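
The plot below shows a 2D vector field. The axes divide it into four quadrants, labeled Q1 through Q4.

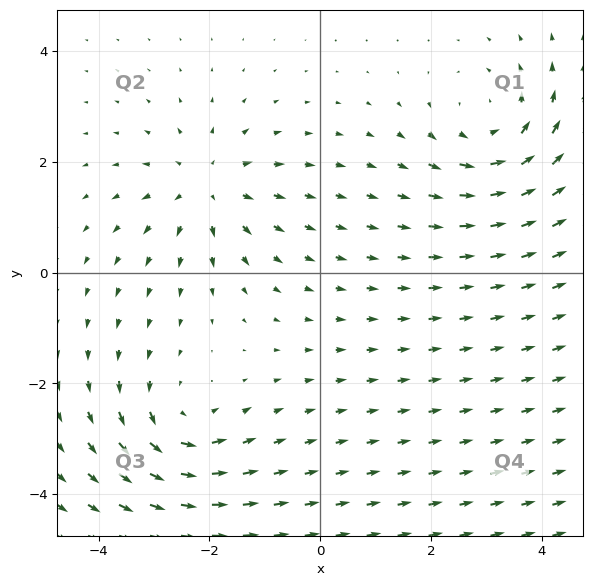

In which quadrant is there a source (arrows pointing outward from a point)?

Q2

The source sits at approximately (-2.0, 1.5), which lies in quadrant Q2. The divergence there is about +4, positive as expected for a source.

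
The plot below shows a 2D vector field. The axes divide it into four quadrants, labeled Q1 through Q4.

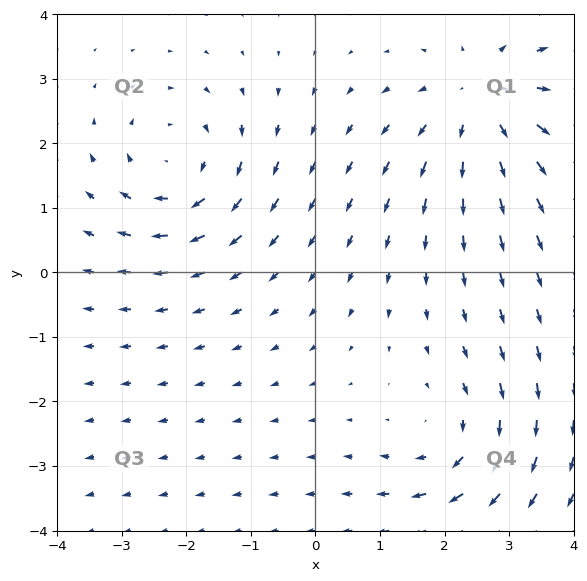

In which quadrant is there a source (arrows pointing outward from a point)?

The source sits at approximately (2.6, 2.7), which lies in quadrant Q1. The divergence there is about +4, positive as expected for a source.

Q1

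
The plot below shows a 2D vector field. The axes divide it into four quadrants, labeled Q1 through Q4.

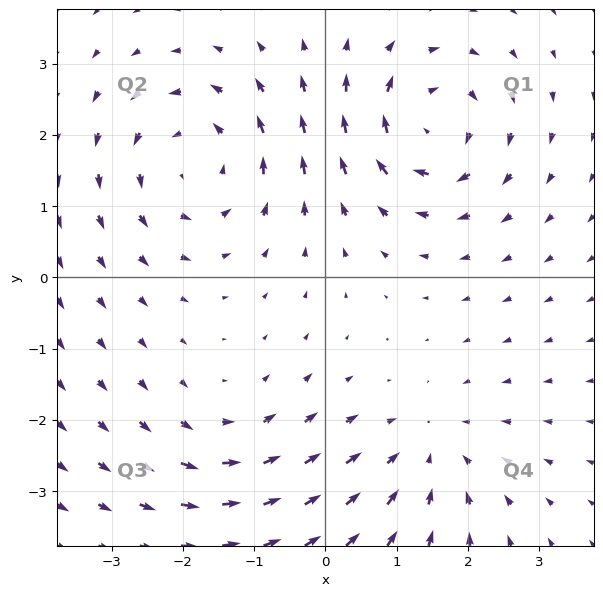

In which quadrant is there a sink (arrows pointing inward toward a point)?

The sink sits at approximately (1.5, -2.4), which lies in quadrant Q4. The divergence there is about -3, negative as expected for a sink.

Q4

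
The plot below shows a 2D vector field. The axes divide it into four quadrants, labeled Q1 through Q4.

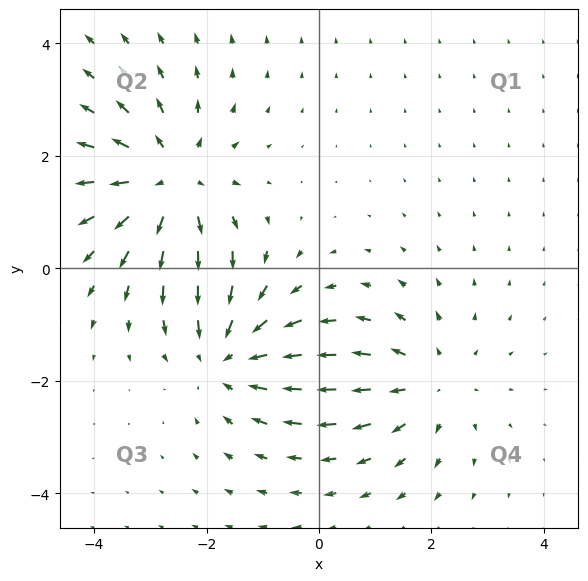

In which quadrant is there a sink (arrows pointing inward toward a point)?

Q3

The sink sits at approximately (-1.6, -1.6), which lies in quadrant Q3. The divergence there is about -3, negative as expected for a sink.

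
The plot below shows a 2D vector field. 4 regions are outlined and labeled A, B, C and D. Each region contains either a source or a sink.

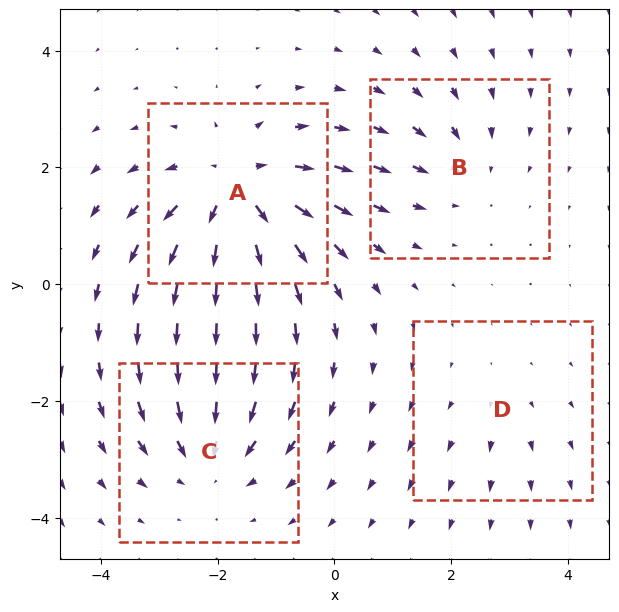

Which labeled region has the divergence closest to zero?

Divergence at each region's feature centre — A: about +6, B: about -3, C: about -4, D: about +2. Region D is closest to zero.

D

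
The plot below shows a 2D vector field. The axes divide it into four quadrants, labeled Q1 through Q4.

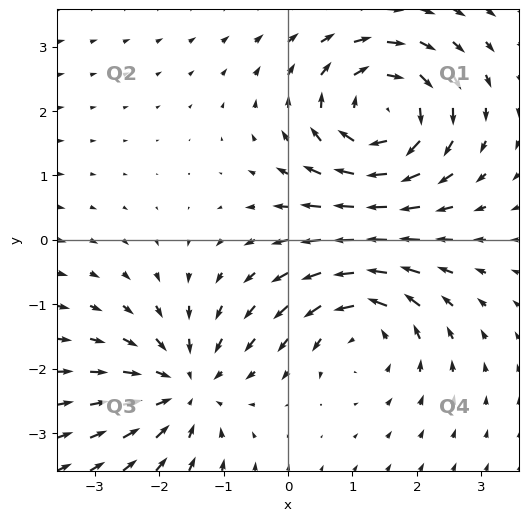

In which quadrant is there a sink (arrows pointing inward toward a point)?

The sink sits at approximately (-1.6, -2.3), which lies in quadrant Q3. The divergence there is about -3, negative as expected for a sink.

Q3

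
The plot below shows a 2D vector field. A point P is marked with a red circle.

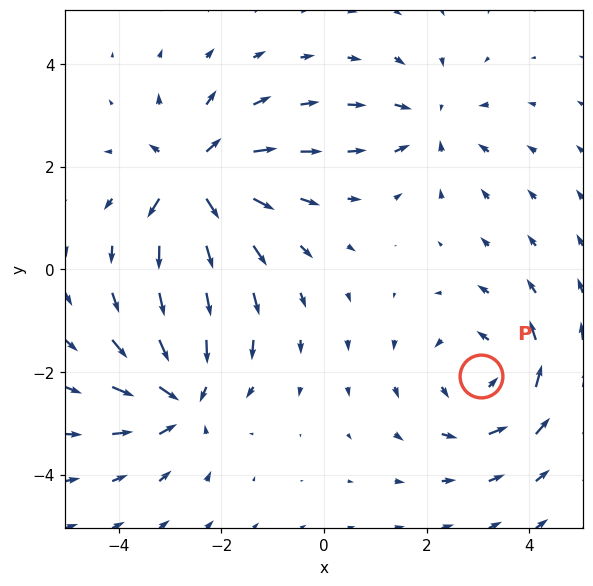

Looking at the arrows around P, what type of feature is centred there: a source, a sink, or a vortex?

At P (3.1, -2.1) the arrows circulate counterclockwise. Divergence ≈0, curl about +4 — near-zero divergence with nonzero curl is a vortex.

vortex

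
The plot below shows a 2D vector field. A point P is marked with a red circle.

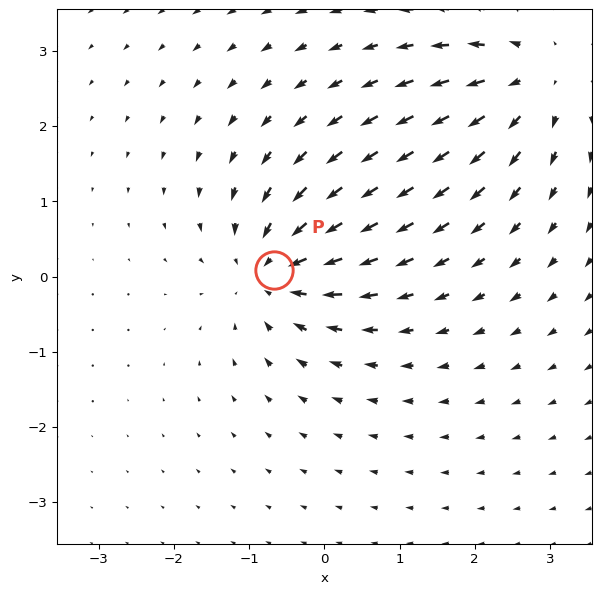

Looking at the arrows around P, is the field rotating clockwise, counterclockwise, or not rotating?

Near P at (-0.7, 0.1) the arrows show no circulation. The curl there is ≈0.

not rotating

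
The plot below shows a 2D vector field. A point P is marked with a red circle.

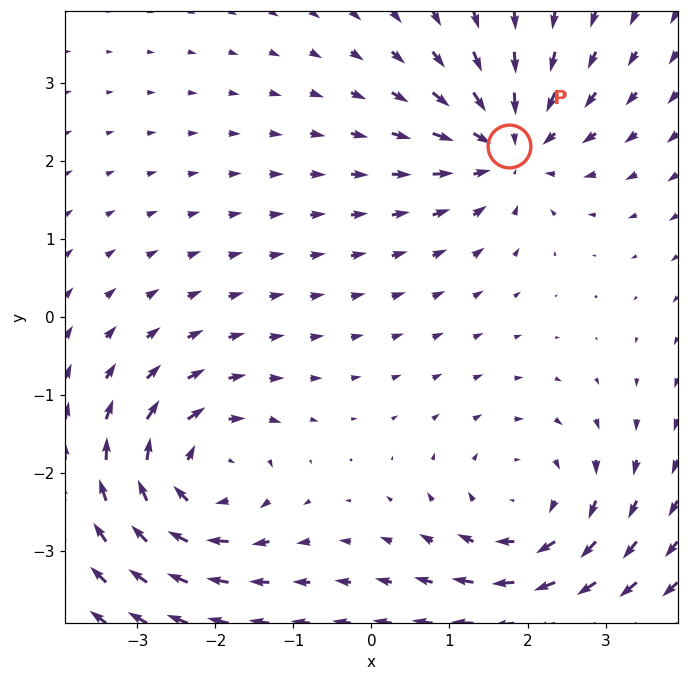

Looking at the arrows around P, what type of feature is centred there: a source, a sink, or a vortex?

sink

At P (1.8, 2.2) the arrows converge inward. Divergence about -5, curl ≈0 — negative divergence with near-zero curl is a sink.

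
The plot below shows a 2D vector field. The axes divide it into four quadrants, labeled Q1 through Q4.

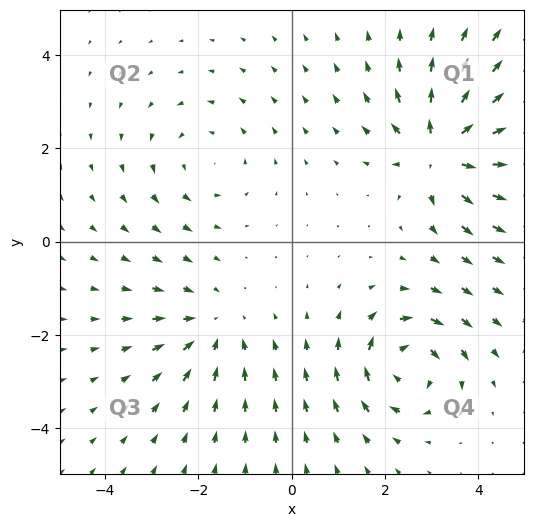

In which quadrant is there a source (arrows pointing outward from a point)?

Q1

The source sits at approximately (3.2, 2.0), which lies in quadrant Q1. The divergence there is about +6, positive as expected for a source.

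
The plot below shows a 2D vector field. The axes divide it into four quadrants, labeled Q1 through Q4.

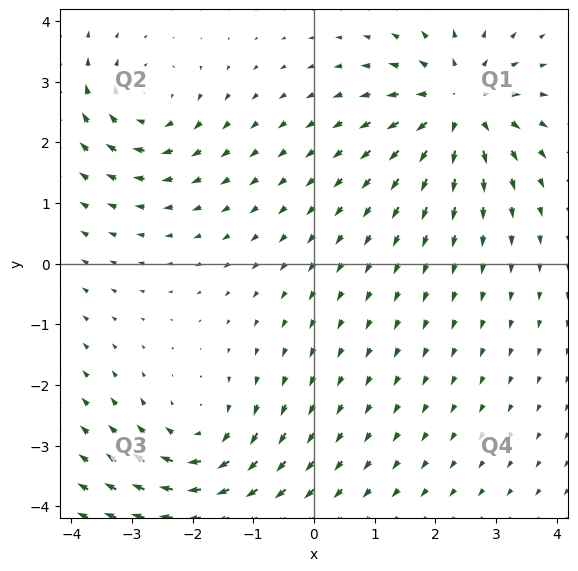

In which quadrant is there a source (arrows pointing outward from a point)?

Q1

The source sits at approximately (2.4, 2.6), which lies in quadrant Q1. The divergence there is about +5, positive as expected for a source.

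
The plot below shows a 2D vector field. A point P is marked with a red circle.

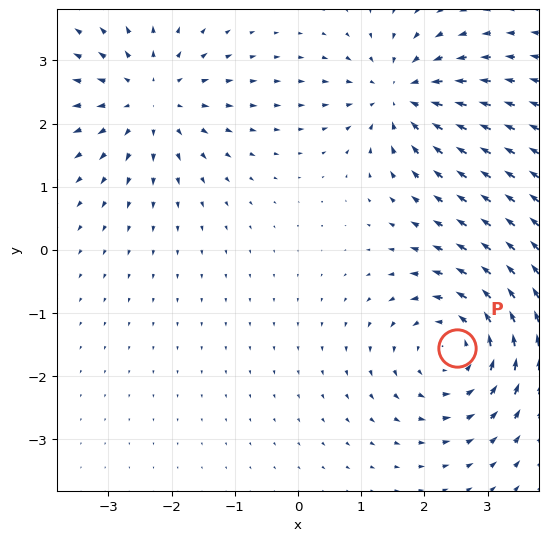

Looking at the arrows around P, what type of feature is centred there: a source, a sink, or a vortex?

At P (2.5, -1.6) the arrows circulate counterclockwise. Divergence ≈0, curl about +4 — near-zero divergence with nonzero curl is a vortex.

vortex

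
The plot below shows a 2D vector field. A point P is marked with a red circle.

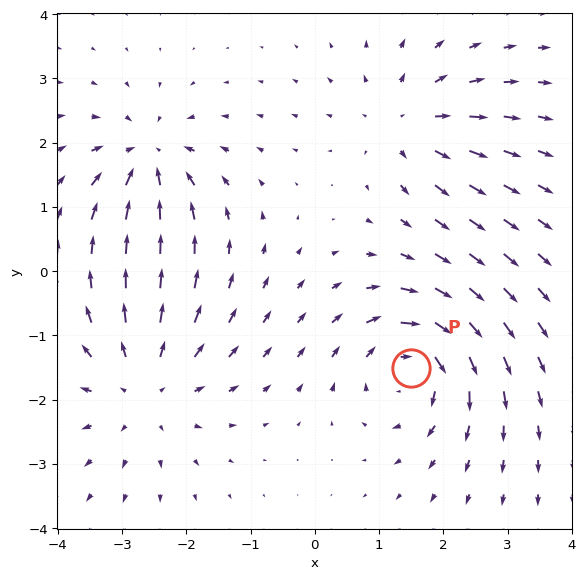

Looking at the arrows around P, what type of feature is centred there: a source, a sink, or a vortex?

At P (1.5, -1.5) the arrows circulate clockwise. Divergence ≈0, curl about -6 — near-zero divergence with nonzero curl is a vortex.

vortex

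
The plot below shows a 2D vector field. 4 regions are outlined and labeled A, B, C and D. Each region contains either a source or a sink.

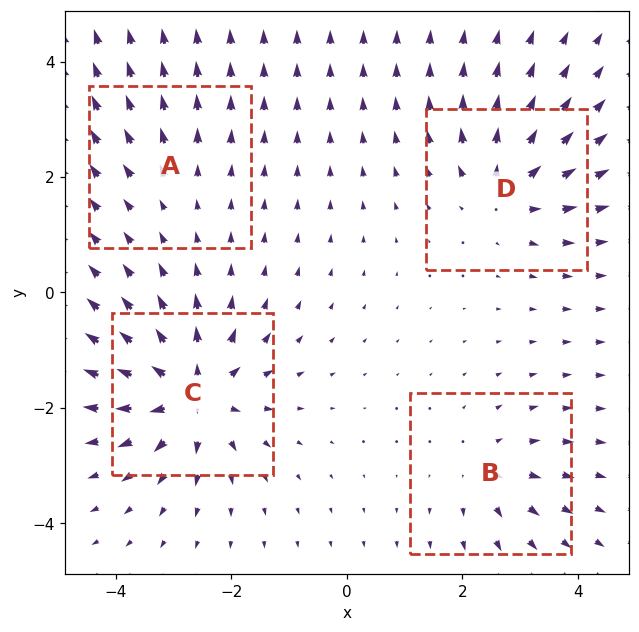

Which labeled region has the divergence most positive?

Divergence at each region's feature centre — A: about +2, B: about +4, C: about +8, D: about +6. Region C is most positive.

C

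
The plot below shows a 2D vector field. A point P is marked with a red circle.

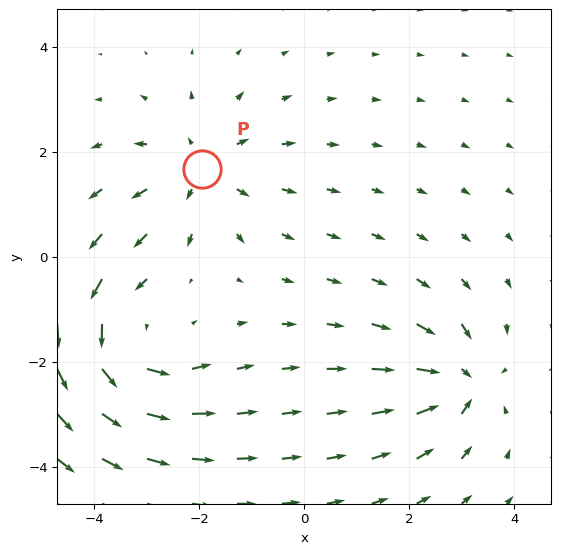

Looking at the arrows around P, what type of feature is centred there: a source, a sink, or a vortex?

source

At P (-2.0, 1.7) the arrows spread outward. Divergence about +3, curl ≈0 — positive divergence with near-zero curl is a source.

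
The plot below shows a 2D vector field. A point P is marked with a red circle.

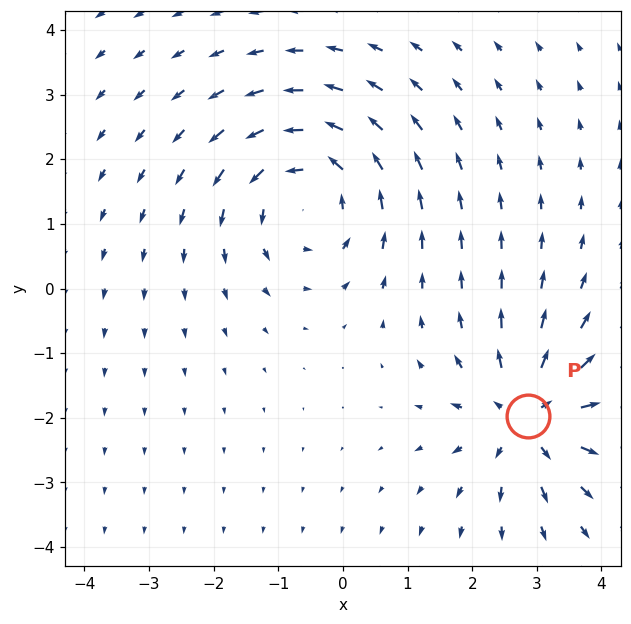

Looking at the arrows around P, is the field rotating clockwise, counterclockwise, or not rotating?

Near P at (2.9, -2.0) the arrows show no circulation. The curl there is ≈0.

not rotating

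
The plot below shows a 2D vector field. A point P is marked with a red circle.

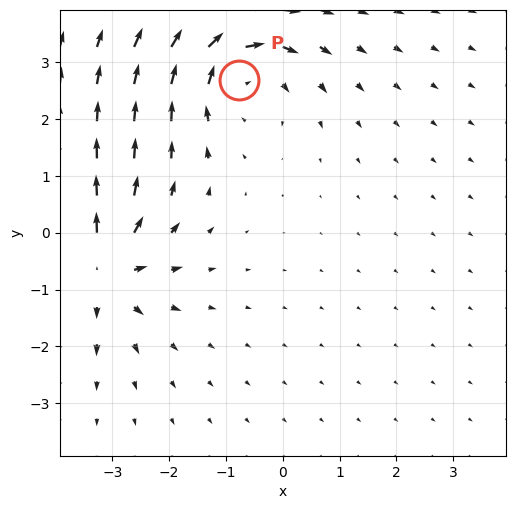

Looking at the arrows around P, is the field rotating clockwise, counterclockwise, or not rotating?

Near P at (-0.8, 2.7) the arrows circulate clockwise. The curl (z-component) there is about -4; negative curl means clockwise rotation.

clockwise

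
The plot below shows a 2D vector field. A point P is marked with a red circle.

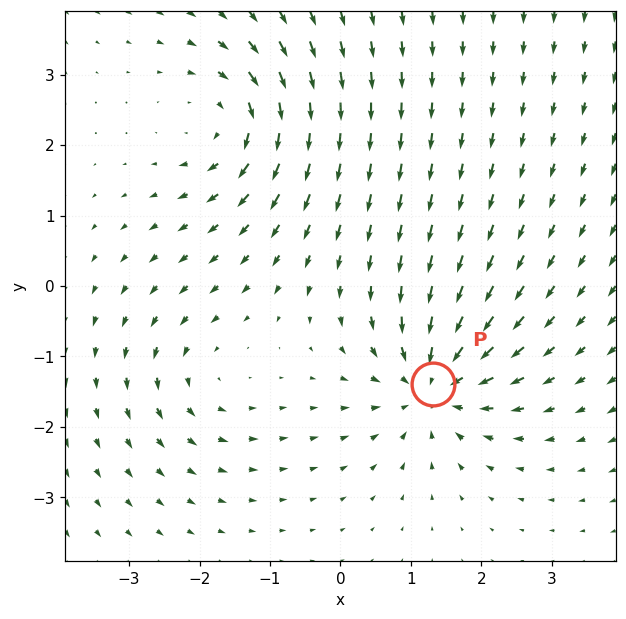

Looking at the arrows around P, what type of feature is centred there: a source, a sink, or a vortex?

sink

At P (1.3, -1.4) the arrows converge inward. Divergence about -6, curl ≈0 — negative divergence with near-zero curl is a sink.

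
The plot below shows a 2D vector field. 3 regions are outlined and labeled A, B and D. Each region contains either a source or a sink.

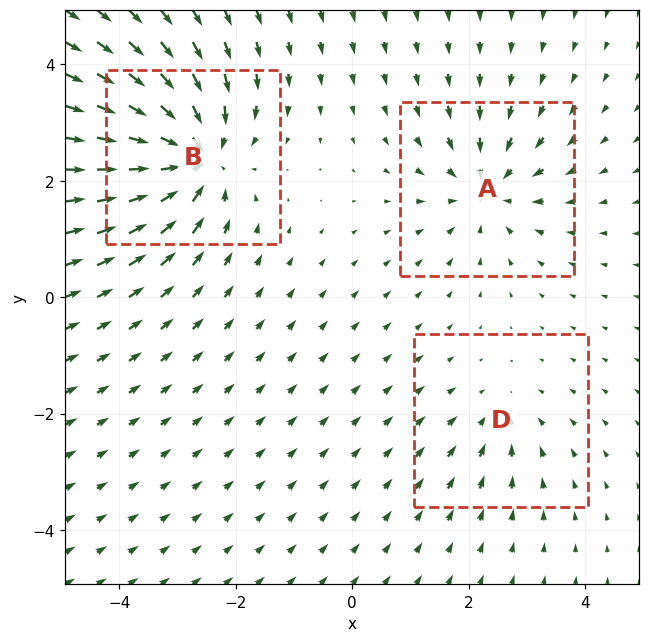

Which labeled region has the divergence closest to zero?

D

Divergence at each region's feature centre — A: about -4, B: about -6, D: about -2. Region D is closest to zero.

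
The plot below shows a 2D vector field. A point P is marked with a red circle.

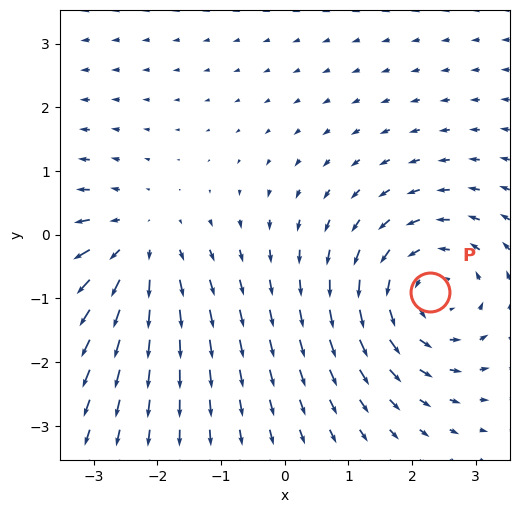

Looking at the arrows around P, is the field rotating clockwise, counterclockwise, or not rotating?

Near P at (2.3, -0.9) the arrows circulate counterclockwise. The curl (z-component) there is about +4; positive curl means counterclockwise rotation.

counterclockwise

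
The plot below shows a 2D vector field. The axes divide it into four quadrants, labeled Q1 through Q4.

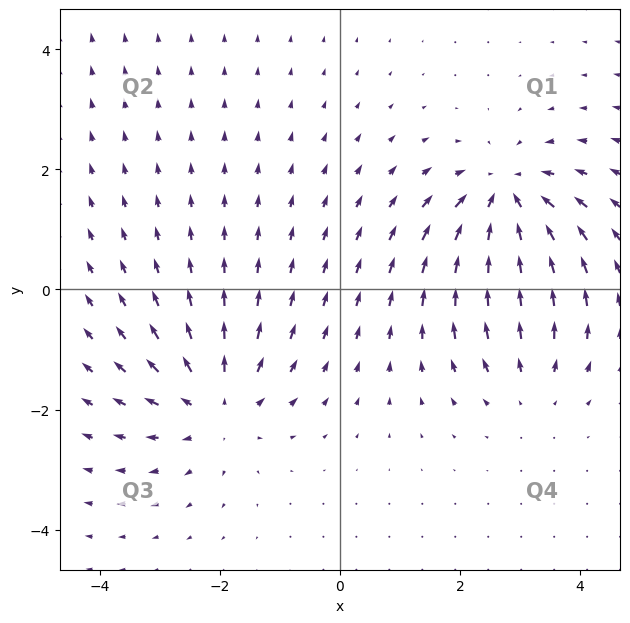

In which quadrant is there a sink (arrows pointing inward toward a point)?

The sink sits at approximately (2.8, 1.5), which lies in quadrant Q1. The divergence there is about -4, negative as expected for a sink.

Q1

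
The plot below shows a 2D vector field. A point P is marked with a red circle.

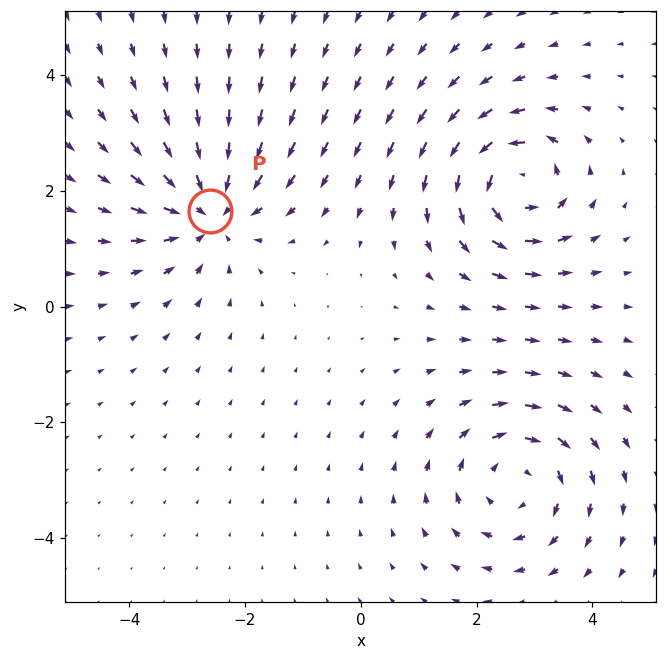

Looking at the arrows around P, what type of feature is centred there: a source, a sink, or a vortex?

At P (-2.6, 1.6) the arrows converge inward. Divergence about -5, curl ≈0 — negative divergence with near-zero curl is a sink.

sink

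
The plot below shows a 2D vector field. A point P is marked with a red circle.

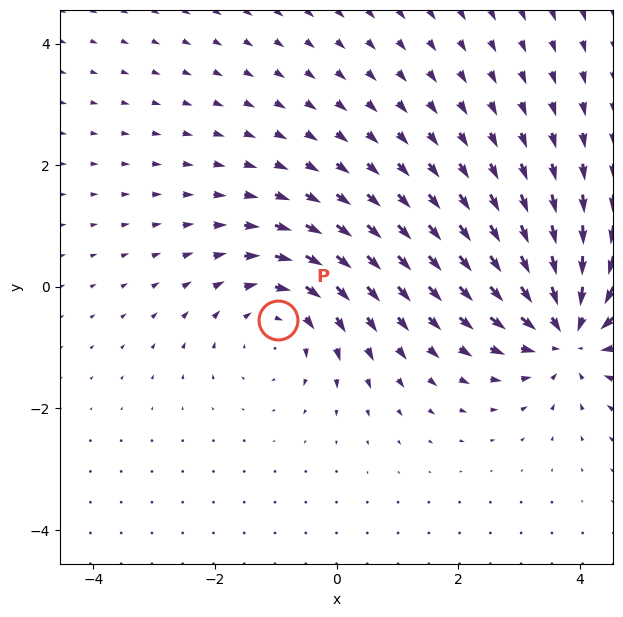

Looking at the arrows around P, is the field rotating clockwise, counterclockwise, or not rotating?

clockwise

Near P at (-1.0, -0.6) the arrows circulate clockwise. The curl (z-component) there is about -3; negative curl means clockwise rotation.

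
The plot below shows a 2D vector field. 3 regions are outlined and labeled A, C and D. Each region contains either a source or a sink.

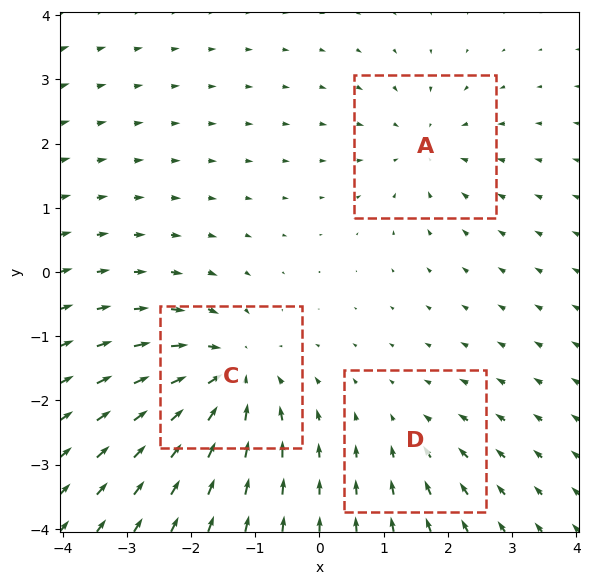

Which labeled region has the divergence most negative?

C

Divergence at each region's feature centre — A: about -3, C: about -5, D: about -2. Region C is most negative.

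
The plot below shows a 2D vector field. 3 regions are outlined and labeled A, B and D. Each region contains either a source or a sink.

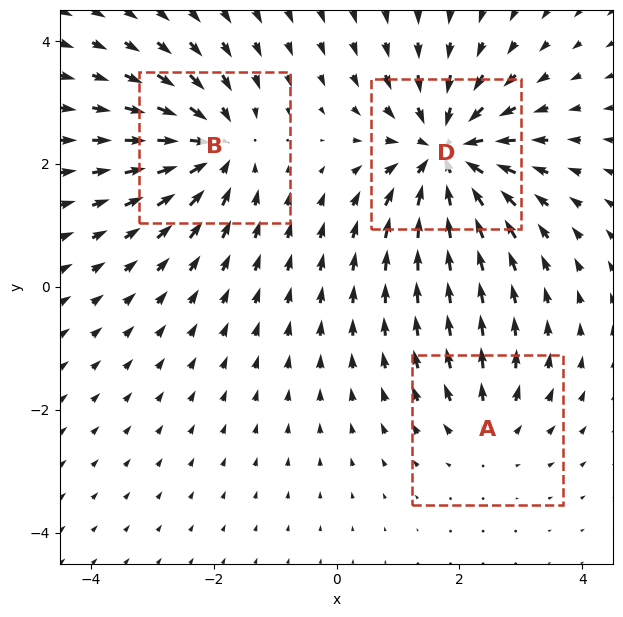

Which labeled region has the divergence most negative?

Divergence at each region's feature centre — A: about +2, B: about -4, D: about -5. Region D is most negative.

D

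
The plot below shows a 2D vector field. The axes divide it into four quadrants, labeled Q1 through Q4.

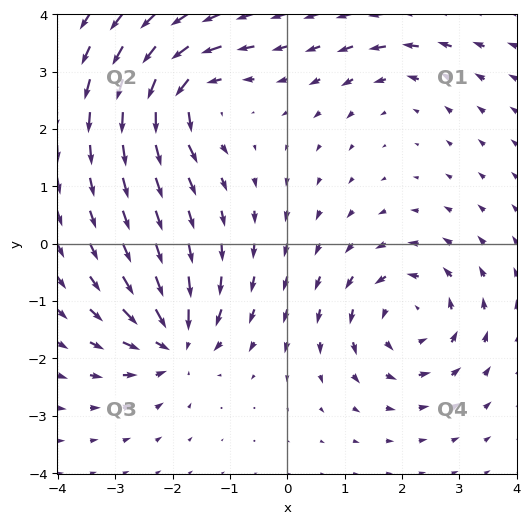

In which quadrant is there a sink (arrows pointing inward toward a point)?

The sink sits at approximately (-2.0, -1.7), which lies in quadrant Q3. The divergence there is about -6, negative as expected for a sink.

Q3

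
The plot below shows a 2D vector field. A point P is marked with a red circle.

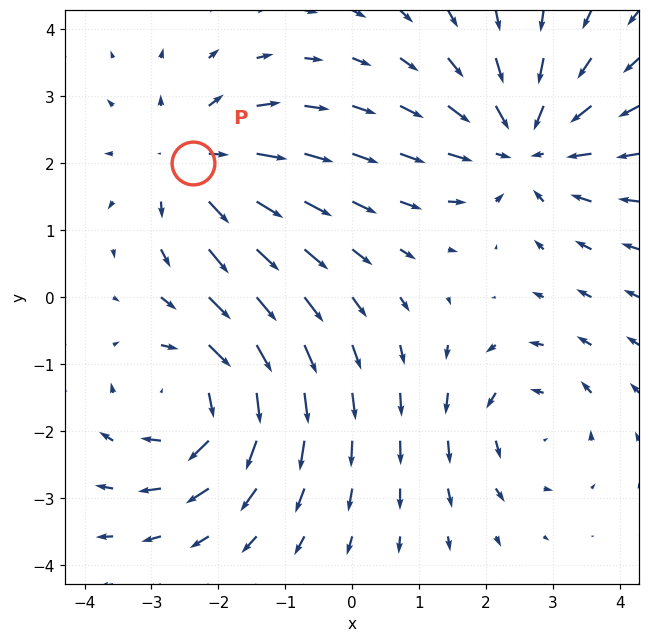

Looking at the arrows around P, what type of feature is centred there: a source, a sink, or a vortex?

At P (-2.4, 2.0) the arrows spread outward. Divergence about +4, curl ≈0 — positive divergence with near-zero curl is a source.

source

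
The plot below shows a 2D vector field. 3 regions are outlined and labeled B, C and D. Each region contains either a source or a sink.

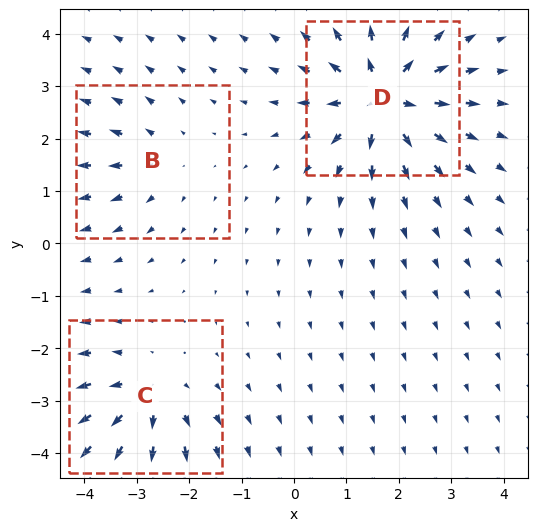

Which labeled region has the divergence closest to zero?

Divergence at each region's feature centre — B: about +2, C: about +4, D: about +6. Region B is closest to zero.

B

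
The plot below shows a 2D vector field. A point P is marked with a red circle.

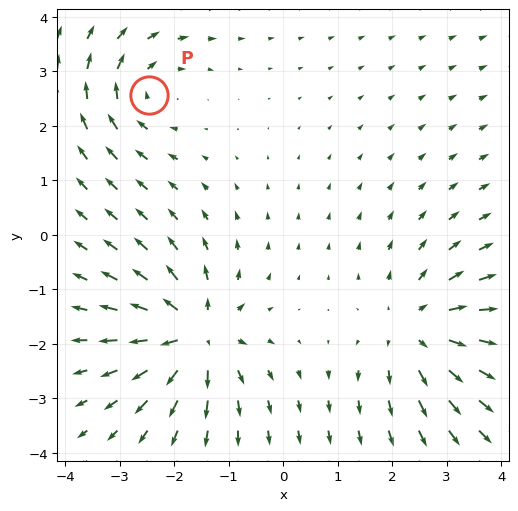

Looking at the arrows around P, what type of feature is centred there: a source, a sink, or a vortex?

vortex

At P (-2.5, 2.6) the arrows circulate clockwise. Divergence ≈0, curl about -4 — near-zero divergence with nonzero curl is a vortex.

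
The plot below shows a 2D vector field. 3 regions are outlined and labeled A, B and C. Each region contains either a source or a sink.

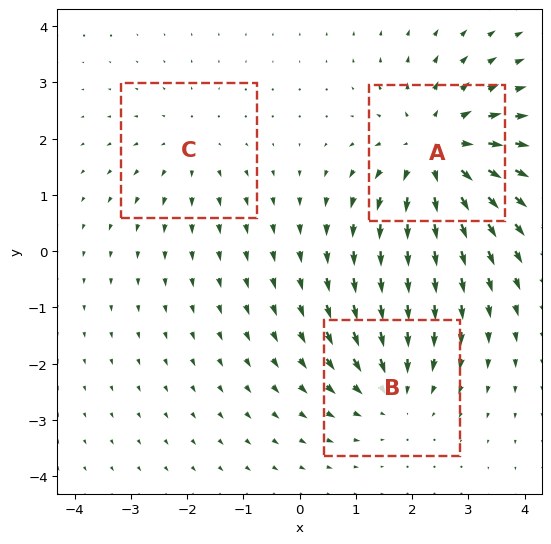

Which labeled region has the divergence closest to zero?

C

Divergence at each region's feature centre — A: about +4, B: about -3, C: about +2. Region C is closest to zero.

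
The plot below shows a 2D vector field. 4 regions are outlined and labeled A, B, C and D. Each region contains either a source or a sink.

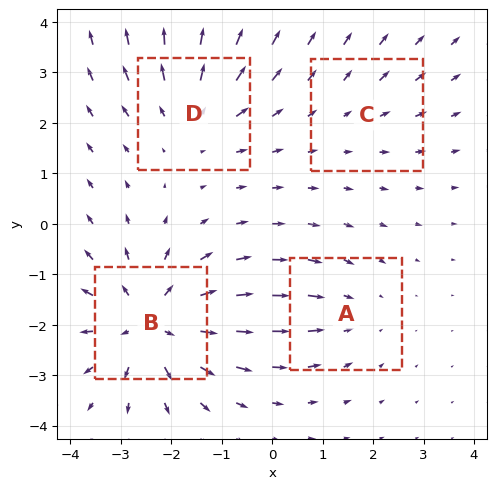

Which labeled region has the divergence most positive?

B

Divergence at each region's feature centre — A: about -3, B: about +6, C: about +2, D: about +4. Region B is most positive.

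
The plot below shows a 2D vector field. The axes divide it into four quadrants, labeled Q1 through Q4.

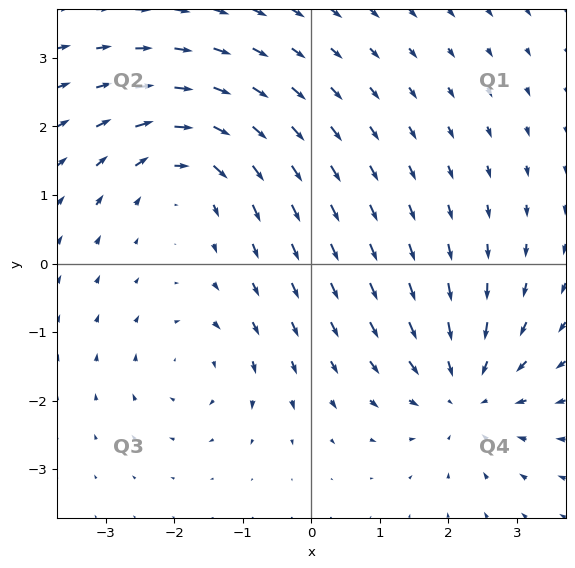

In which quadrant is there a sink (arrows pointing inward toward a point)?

The sink sits at approximately (2.3, -1.9), which lies in quadrant Q4. The divergence there is about -4, negative as expected for a sink.

Q4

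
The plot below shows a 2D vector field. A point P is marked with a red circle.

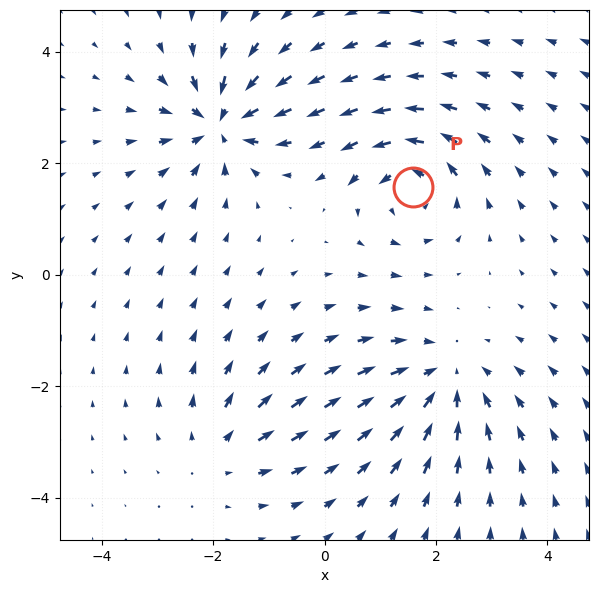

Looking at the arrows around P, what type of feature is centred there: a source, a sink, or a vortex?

At P (1.6, 1.6) the arrows circulate counterclockwise. Divergence ≈0, curl about +6 — near-zero divergence with nonzero curl is a vortex.

vortex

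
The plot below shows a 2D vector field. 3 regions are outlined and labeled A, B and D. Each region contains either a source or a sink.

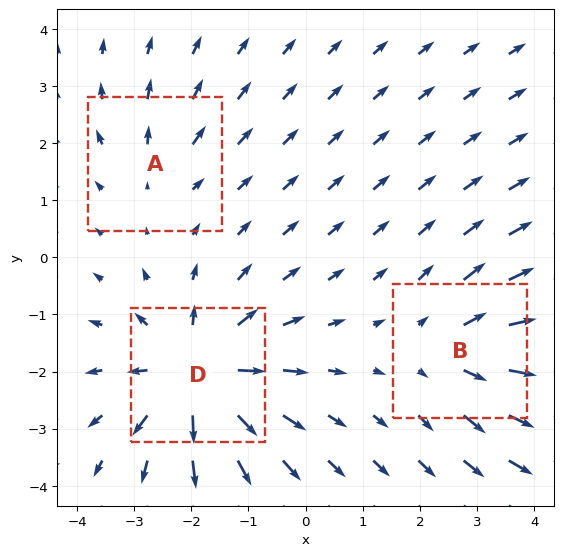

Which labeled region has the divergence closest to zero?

Divergence at each region's feature centre — A: about +2, B: about +3, D: about +5. Region A is closest to zero.

A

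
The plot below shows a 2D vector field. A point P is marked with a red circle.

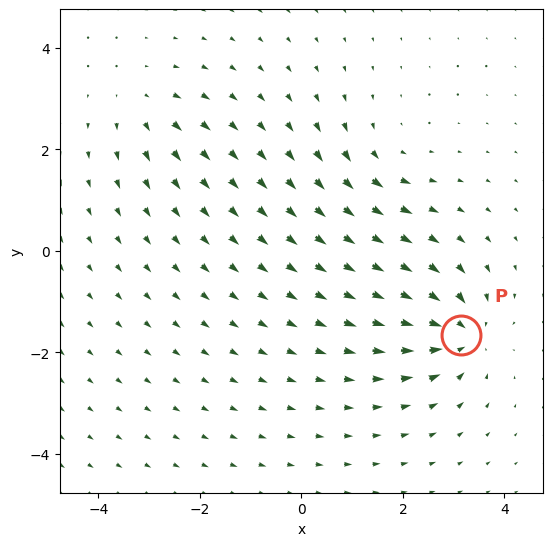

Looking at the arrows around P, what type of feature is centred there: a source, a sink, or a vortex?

sink

At P (3.1, -1.6) the arrows converge inward. Divergence about -6, curl ≈0 — negative divergence with near-zero curl is a sink.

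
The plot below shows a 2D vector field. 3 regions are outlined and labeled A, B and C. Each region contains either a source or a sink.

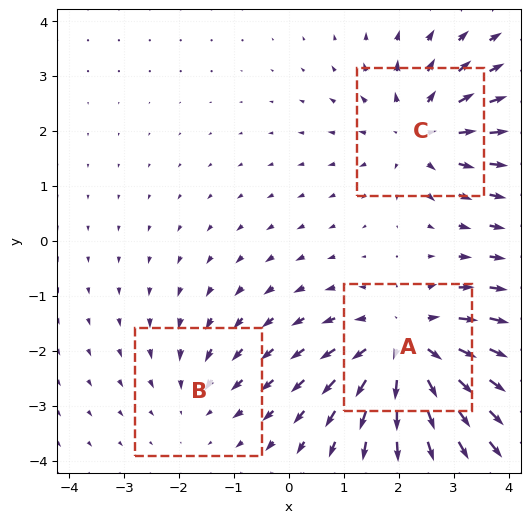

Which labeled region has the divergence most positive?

Divergence at each region's feature centre — A: about +5, B: about -2, C: about +3. Region A is most positive.

A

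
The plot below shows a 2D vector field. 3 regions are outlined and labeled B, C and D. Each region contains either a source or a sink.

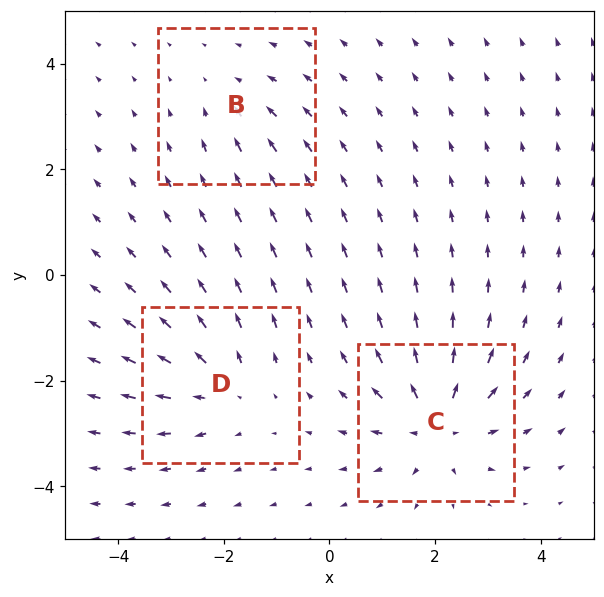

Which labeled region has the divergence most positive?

C

Divergence at each region's feature centre — B: about -2, C: about +6, D: about +4. Region C is most positive.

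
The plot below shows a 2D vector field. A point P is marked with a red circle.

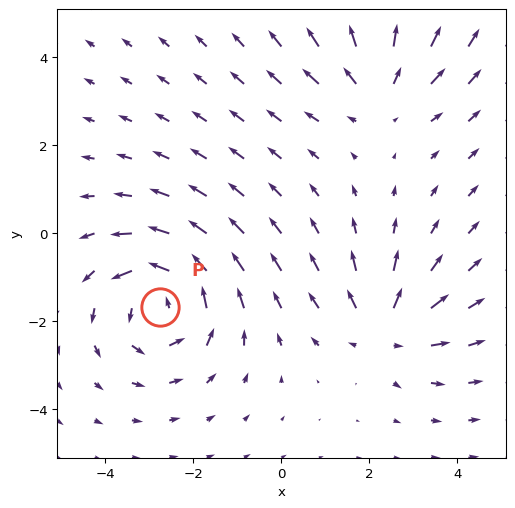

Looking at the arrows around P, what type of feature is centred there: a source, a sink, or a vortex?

vortex

At P (-2.8, -1.7) the arrows circulate counterclockwise. Divergence ≈0, curl about +4 — near-zero divergence with nonzero curl is a vortex.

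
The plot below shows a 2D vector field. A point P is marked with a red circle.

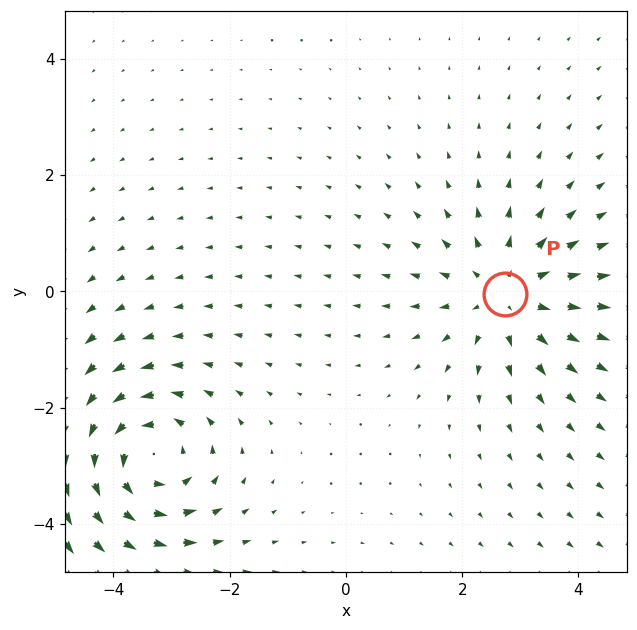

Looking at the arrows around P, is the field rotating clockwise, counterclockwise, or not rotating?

not rotating

Near P at (2.7, -0.0) the arrows show no circulation. The curl there is ≈0.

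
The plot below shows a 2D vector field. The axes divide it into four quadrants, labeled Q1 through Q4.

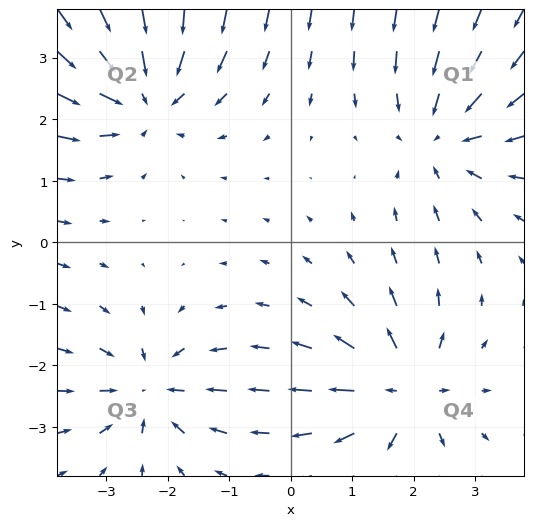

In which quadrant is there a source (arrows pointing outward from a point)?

Q4

The source sits at approximately (1.8, -2.4), which lies in quadrant Q4. The divergence there is about +4, positive as expected for a source.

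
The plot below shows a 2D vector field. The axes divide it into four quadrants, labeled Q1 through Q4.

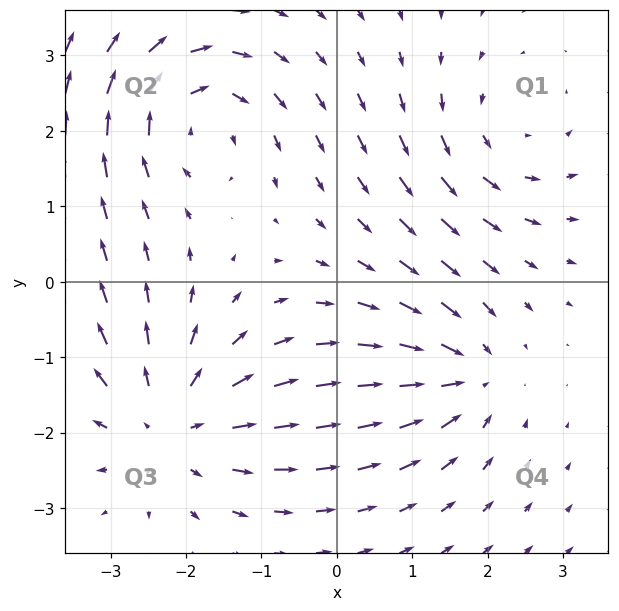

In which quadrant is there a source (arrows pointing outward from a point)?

The source sits at approximately (-2.2, -1.9), which lies in quadrant Q3. The divergence there is about +4, positive as expected for a source.

Q3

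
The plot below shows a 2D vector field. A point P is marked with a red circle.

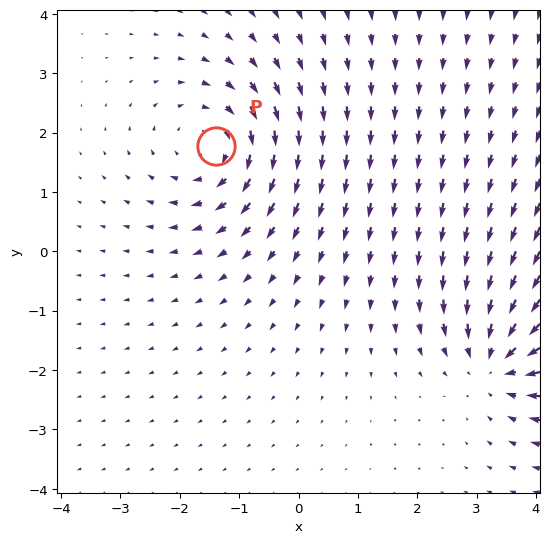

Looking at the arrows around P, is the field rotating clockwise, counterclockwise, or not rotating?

clockwise

Near P at (-1.4, 1.8) the arrows circulate clockwise. The curl (z-component) there is about -4; negative curl means clockwise rotation.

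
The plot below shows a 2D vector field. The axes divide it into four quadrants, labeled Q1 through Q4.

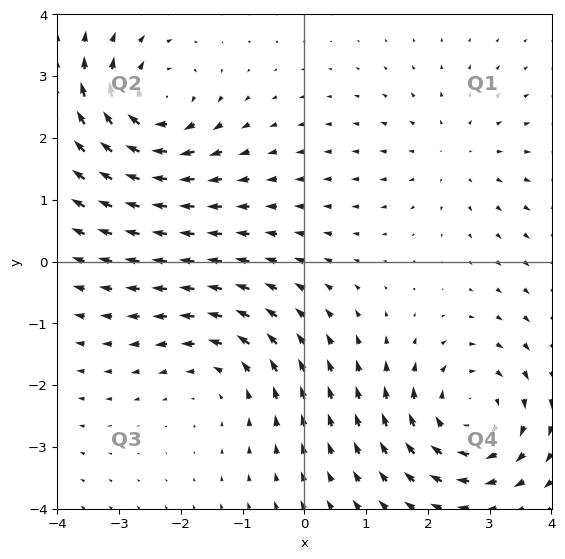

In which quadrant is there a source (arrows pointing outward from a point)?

Q1

The source sits at approximately (2.4, 1.7), which lies in quadrant Q1. The divergence there is about +3, positive as expected for a source.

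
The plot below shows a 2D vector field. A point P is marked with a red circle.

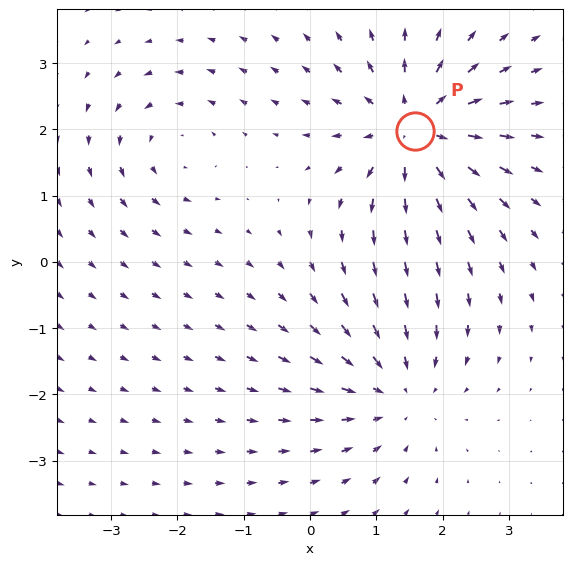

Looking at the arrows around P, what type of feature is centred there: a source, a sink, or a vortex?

At P (1.6, 2.0) the arrows spread outward. Divergence about +5, curl ≈0 — positive divergence with near-zero curl is a source.

source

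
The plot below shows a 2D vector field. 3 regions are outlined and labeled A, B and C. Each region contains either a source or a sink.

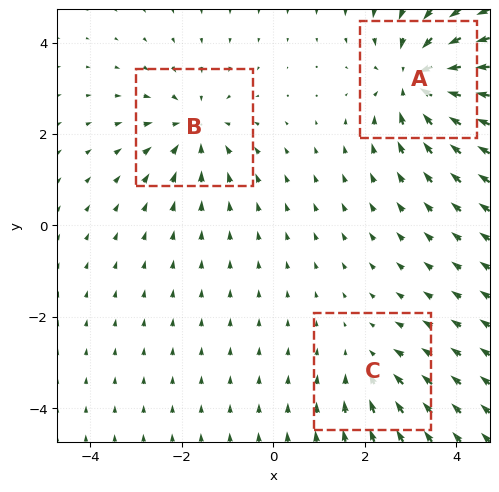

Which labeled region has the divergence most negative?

Divergence at each region's feature centre — A: about -5, B: about -3, C: about -2. Region A is most negative.

A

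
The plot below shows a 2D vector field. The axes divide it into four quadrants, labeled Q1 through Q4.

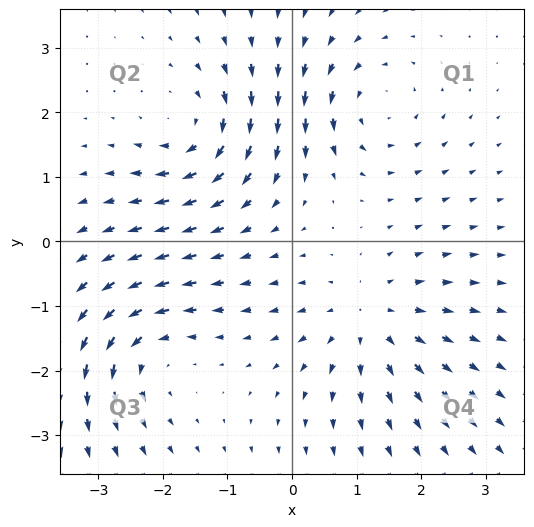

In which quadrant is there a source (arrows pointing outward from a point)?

The source sits at approximately (1.2, -1.2), which lies in quadrant Q4. The divergence there is about +4, positive as expected for a source.

Q4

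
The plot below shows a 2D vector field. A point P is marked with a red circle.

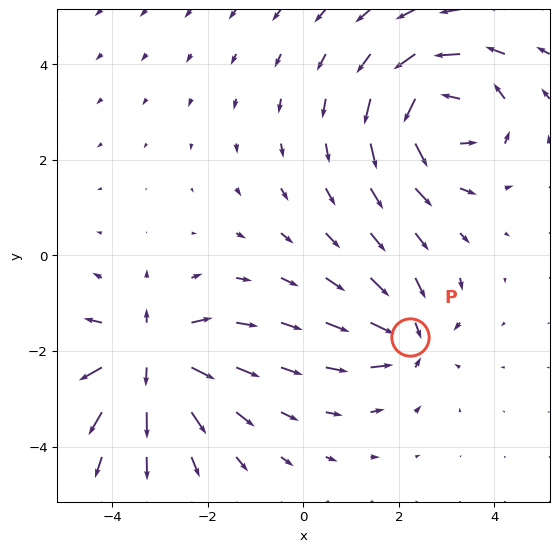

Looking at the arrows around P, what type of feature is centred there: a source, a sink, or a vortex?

At P (2.2, -1.7) the arrows converge inward. Divergence about -4, curl ≈0 — negative divergence with near-zero curl is a sink.

sink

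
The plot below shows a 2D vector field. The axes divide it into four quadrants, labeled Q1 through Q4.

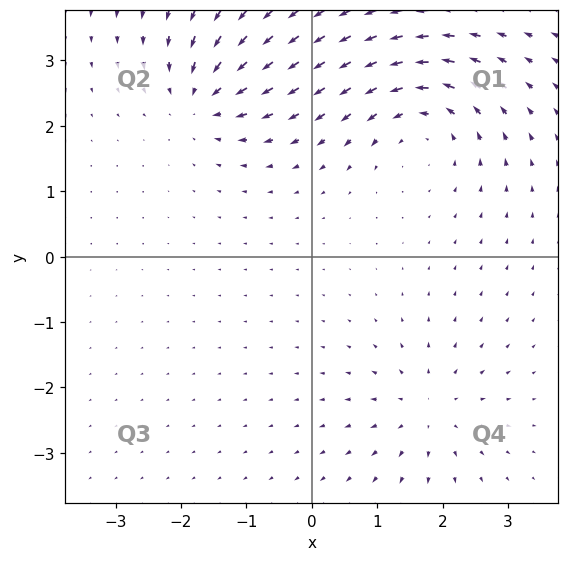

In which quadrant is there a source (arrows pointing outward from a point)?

The source sits at approximately (1.8, -2.3), which lies in quadrant Q4. The divergence there is about +4, positive as expected for a source.

Q4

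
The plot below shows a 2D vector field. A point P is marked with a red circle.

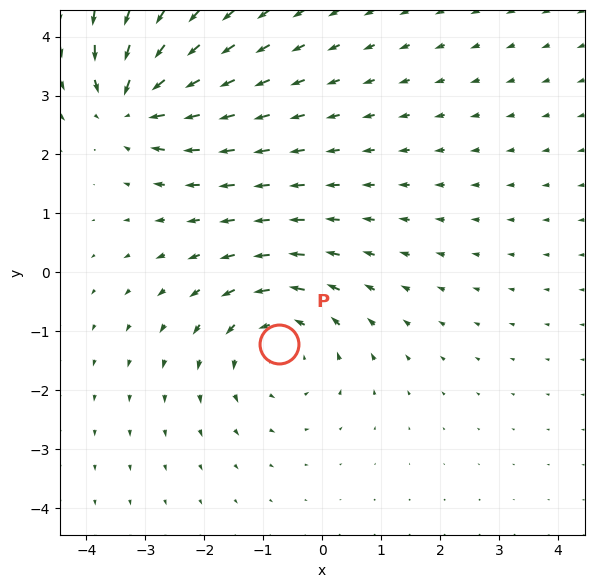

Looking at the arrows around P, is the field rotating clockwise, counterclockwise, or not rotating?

Near P at (-0.7, -1.2) the arrows circulate counterclockwise. The curl (z-component) there is about +4; positive curl means counterclockwise rotation.

counterclockwise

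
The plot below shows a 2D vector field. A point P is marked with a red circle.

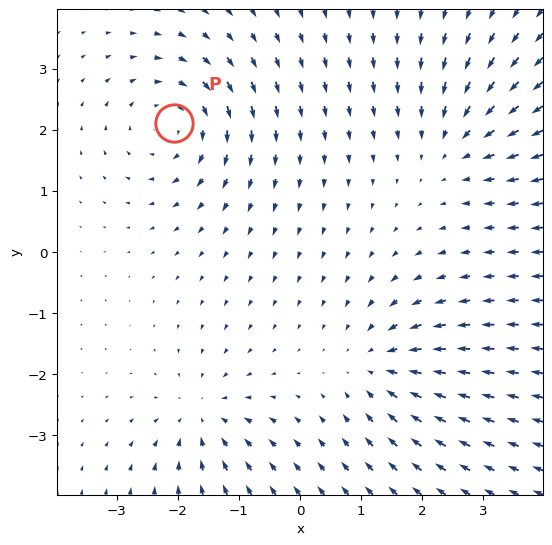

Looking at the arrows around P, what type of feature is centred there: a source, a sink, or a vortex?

At P (-2.1, 2.1) the arrows circulate clockwise. Divergence ≈0, curl about -5 — near-zero divergence with nonzero curl is a vortex.

vortex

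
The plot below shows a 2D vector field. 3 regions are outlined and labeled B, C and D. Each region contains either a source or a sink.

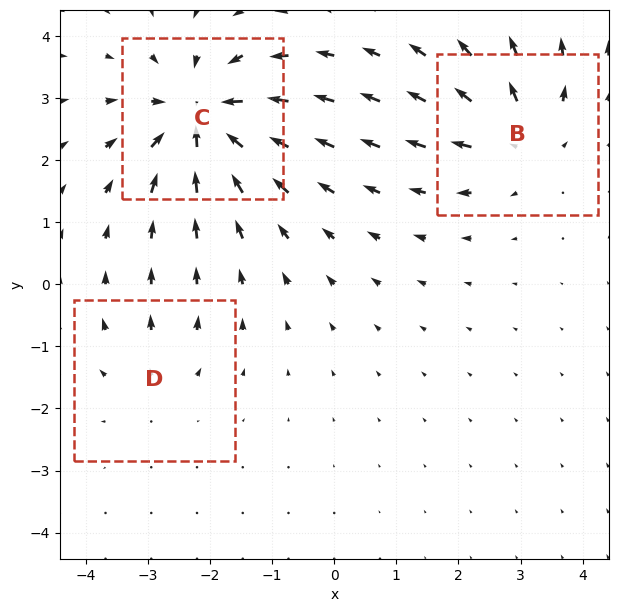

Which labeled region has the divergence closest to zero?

Divergence at each region's feature centre — B: about +4, C: about -6, D: about +2. Region D is closest to zero.

D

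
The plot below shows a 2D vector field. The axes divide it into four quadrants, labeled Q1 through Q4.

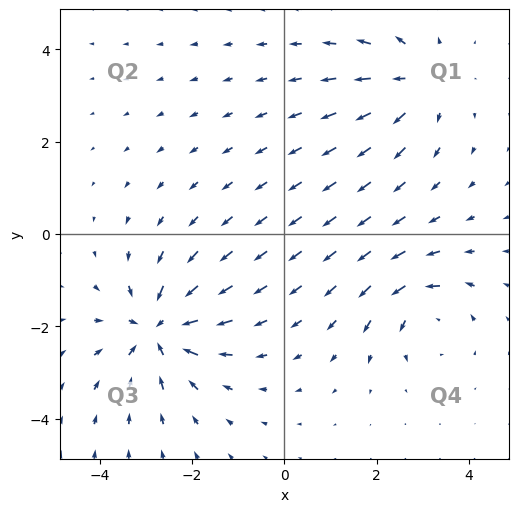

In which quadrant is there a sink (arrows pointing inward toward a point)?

Q3

The sink sits at approximately (-2.7, -2.1), which lies in quadrant Q3. The divergence there is about -5, negative as expected for a sink.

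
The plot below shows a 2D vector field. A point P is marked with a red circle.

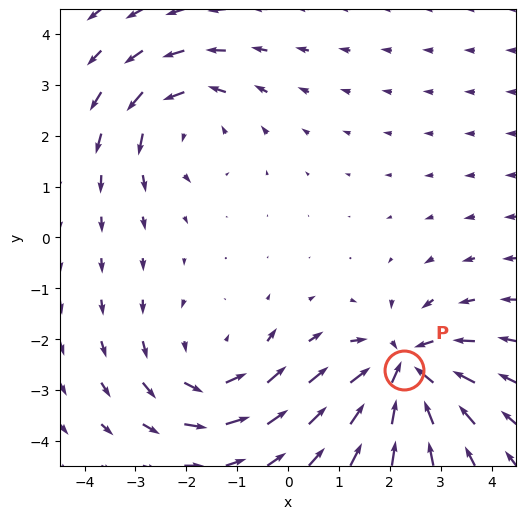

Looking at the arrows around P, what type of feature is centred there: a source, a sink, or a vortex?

sink

At P (2.3, -2.6) the arrows converge inward. Divergence about -5, curl ≈0 — negative divergence with near-zero curl is a sink.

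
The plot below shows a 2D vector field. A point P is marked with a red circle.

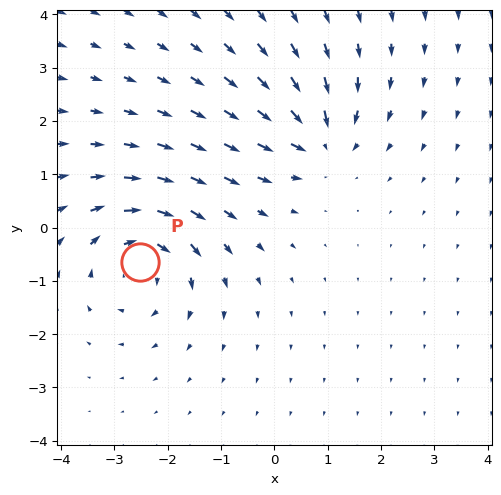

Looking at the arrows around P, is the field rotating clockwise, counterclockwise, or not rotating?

Near P at (-2.5, -0.6) the arrows circulate clockwise. The curl (z-component) there is about -4; negative curl means clockwise rotation.

clockwise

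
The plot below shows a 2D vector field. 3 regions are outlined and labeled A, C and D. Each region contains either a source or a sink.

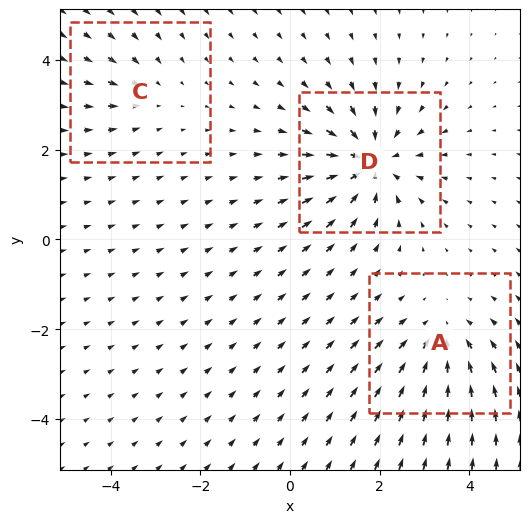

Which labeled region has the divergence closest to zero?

Divergence at each region's feature centre — A: about -3, C: about -2, D: about -5. Region C is closest to zero.

C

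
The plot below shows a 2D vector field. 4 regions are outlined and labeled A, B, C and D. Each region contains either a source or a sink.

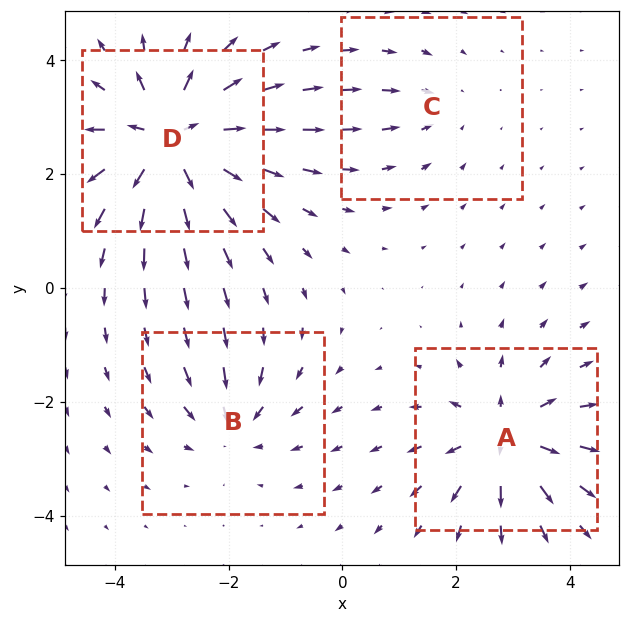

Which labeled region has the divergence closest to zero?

Divergence at each region's feature centre — A: about +6, B: about -4, C: about -2, D: about +8. Region C is closest to zero.

C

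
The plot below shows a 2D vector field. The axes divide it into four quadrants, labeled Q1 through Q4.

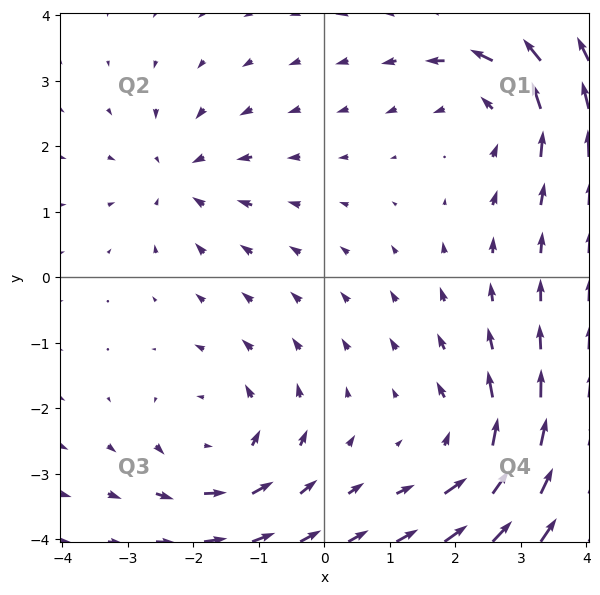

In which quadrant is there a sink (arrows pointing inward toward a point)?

The sink sits at approximately (-2.2, 1.5), which lies in quadrant Q2. The divergence there is about -3, negative as expected for a sink.

Q2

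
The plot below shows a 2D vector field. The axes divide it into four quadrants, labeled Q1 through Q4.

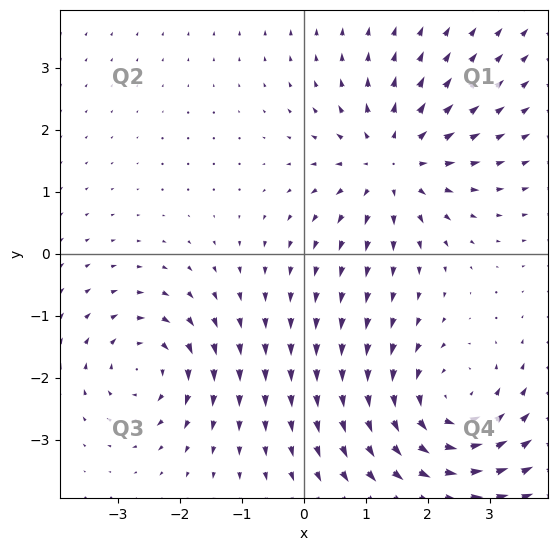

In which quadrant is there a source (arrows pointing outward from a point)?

The source sits at approximately (1.4, 1.5), which lies in quadrant Q1. The divergence there is about +4, positive as expected for a source.

Q1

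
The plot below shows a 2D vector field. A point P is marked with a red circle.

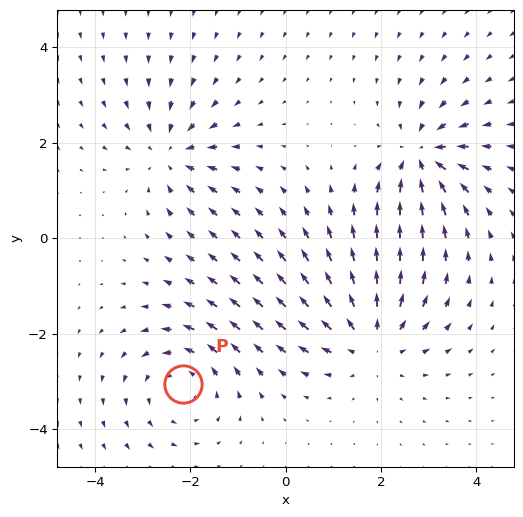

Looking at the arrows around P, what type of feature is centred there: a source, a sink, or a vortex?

At P (-2.1, -3.1) the arrows circulate counterclockwise. Divergence ≈0, curl about +3 — near-zero divergence with nonzero curl is a vortex.

vortex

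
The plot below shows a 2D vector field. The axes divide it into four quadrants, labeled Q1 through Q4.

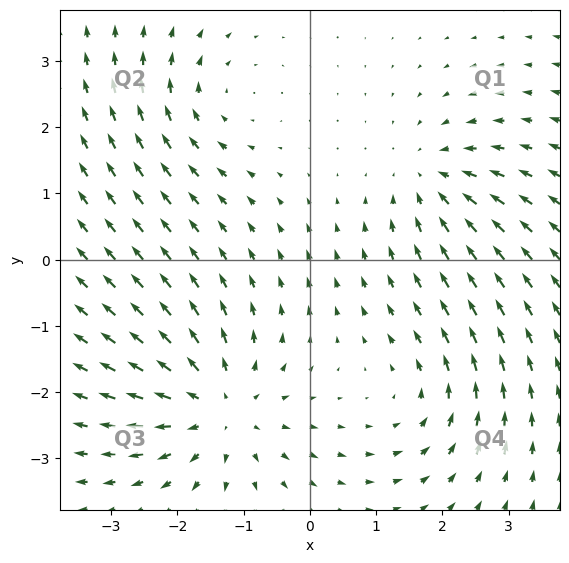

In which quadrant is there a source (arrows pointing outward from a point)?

The source sits at approximately (-1.4, -2.2), which lies in quadrant Q3. The divergence there is about +4, positive as expected for a source.

Q3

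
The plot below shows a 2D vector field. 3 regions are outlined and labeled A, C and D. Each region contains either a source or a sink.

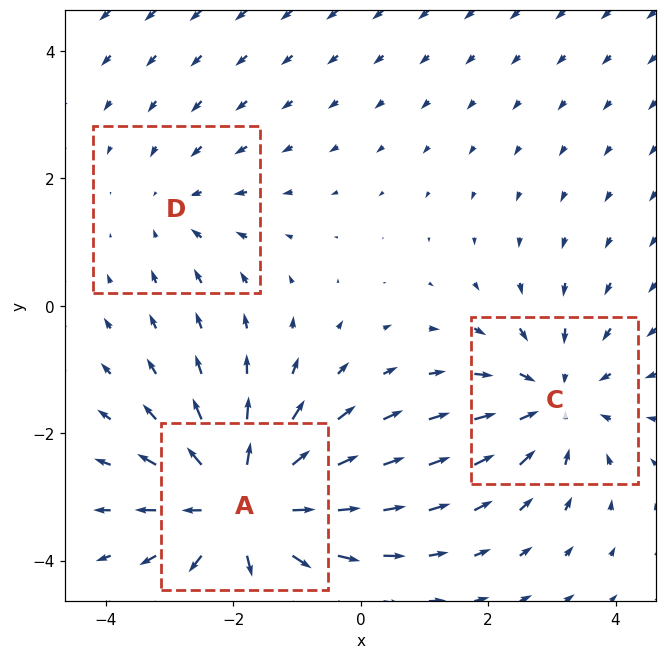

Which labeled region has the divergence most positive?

A

Divergence at each region's feature centre — A: about +4, C: about -3, D: about -2. Region A is most positive.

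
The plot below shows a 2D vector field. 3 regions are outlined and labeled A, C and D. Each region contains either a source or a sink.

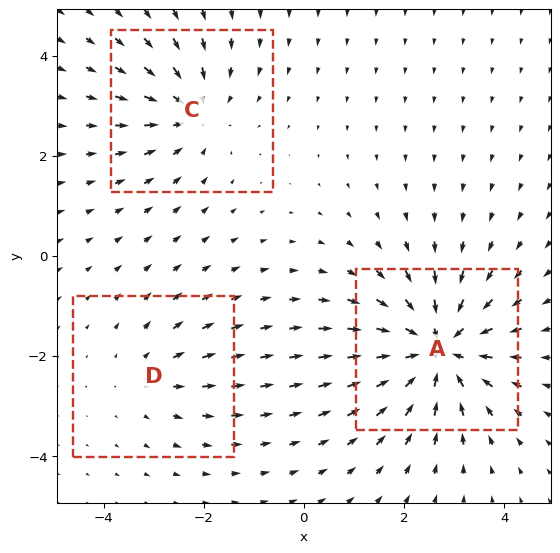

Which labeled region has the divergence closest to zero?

D

Divergence at each region's feature centre — A: about -5, C: about -3, D: about +2. Region D is closest to zero.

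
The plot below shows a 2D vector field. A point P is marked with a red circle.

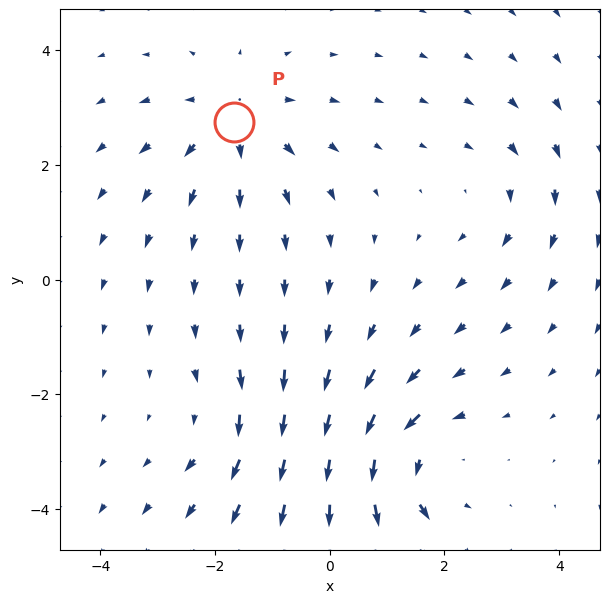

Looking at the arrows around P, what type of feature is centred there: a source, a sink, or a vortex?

At P (-1.7, 2.7) the arrows spread outward. Divergence about +4, curl ≈0 — positive divergence with near-zero curl is a source.

source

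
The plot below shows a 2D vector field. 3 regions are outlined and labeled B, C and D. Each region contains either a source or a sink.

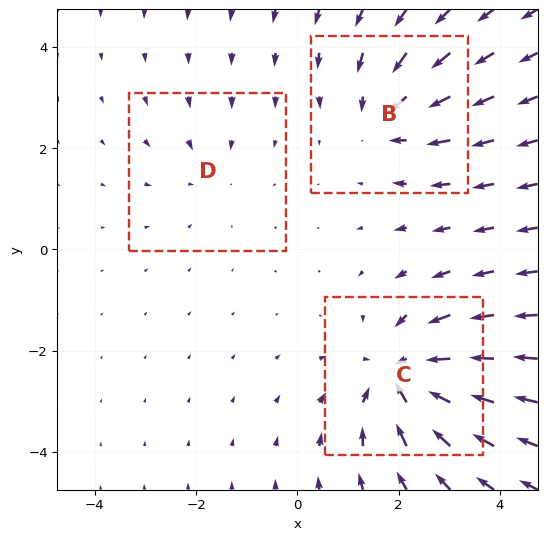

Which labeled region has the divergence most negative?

Divergence at each region's feature centre — B: about -3, C: about -5, D: about -2. Region C is most negative.

C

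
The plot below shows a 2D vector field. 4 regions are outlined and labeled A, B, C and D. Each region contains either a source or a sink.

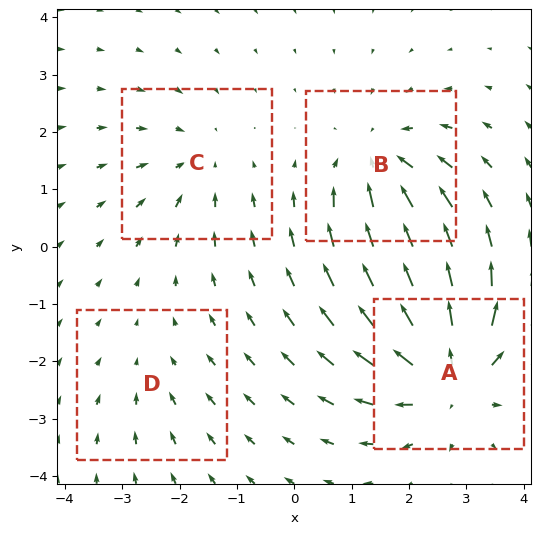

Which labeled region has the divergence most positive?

Divergence at each region's feature centre — A: about +7, B: about -5, C: about -3, D: about -2. Region A is most positive.

A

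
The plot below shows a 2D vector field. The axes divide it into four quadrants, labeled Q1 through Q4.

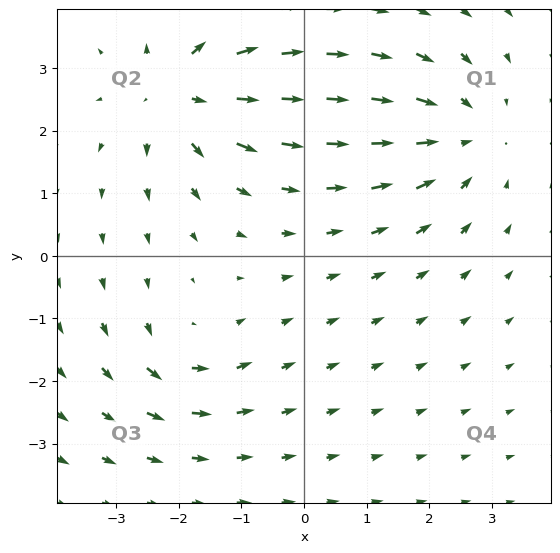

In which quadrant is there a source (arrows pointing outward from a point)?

Q2

The source sits at approximately (-2.0, 2.6), which lies in quadrant Q2. The divergence there is about +4, positive as expected for a source.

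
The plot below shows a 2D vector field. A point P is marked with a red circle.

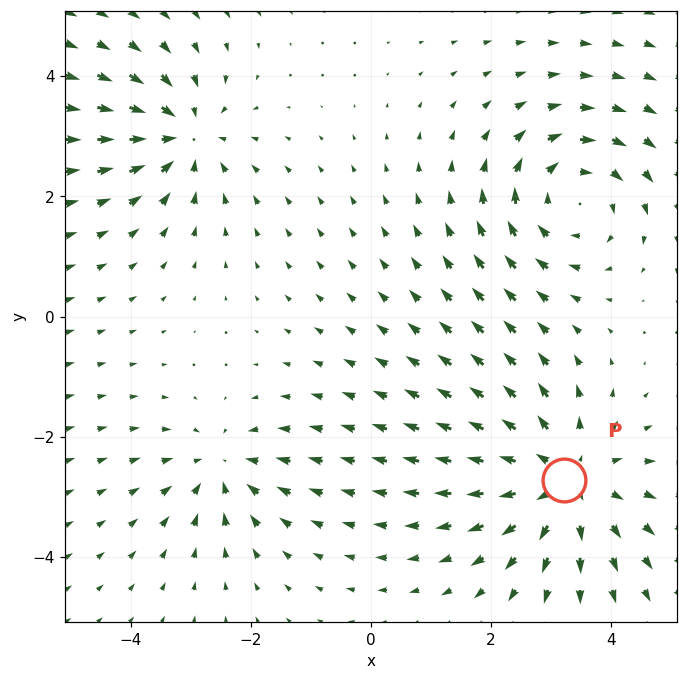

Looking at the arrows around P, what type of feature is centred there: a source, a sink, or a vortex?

At P (3.2, -2.7) the arrows spread outward. Divergence about +4, curl ≈0 — positive divergence with near-zero curl is a source.

source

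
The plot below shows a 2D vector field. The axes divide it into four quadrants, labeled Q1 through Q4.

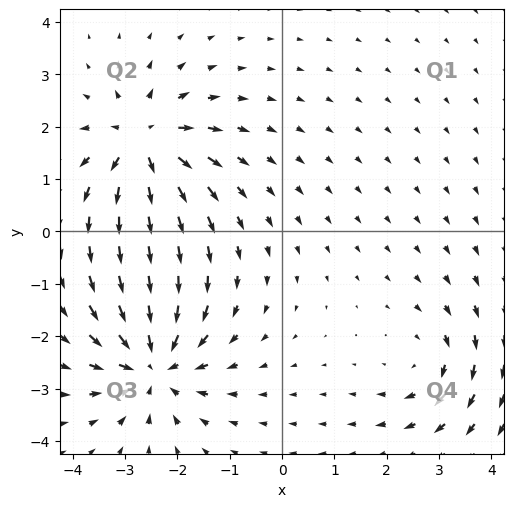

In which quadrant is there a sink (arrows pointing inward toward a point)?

The sink sits at approximately (-2.4, -2.5), which lies in quadrant Q3. The divergence there is about -5, negative as expected for a sink.

Q3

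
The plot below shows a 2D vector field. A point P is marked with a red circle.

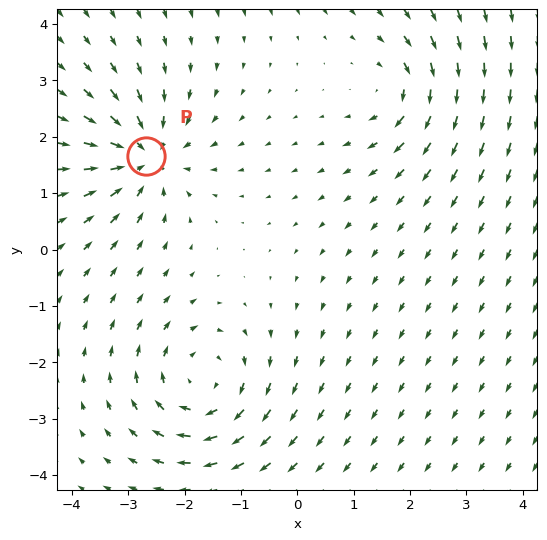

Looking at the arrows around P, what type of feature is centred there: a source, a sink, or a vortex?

sink

At P (-2.7, 1.7) the arrows converge inward. Divergence about -5, curl ≈0 — negative divergence with near-zero curl is a sink.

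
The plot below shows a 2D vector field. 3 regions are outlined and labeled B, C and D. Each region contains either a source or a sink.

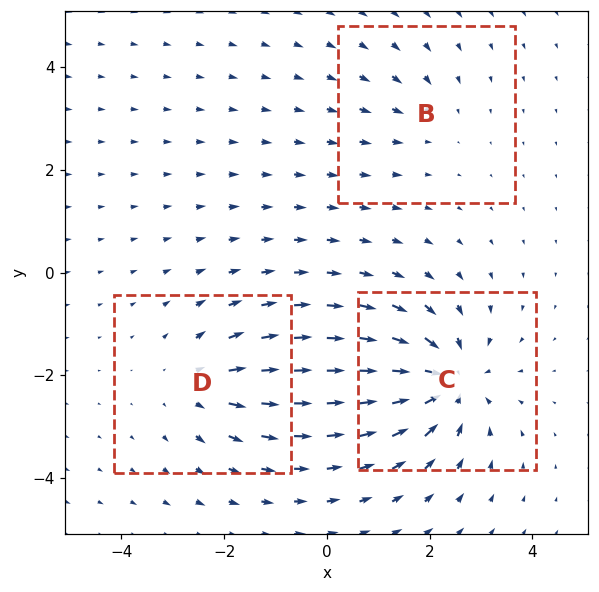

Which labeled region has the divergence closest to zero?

B

Divergence at each region's feature centre — B: about -2, C: about -5, D: about +3. Region B is closest to zero.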